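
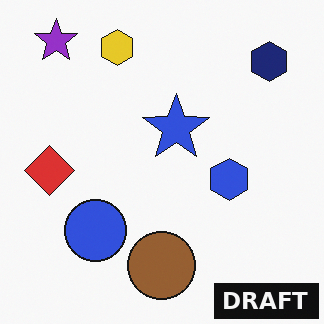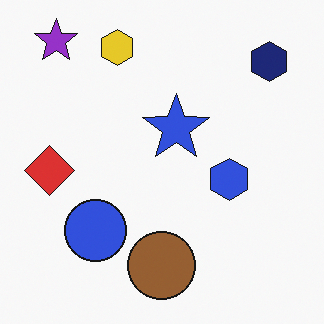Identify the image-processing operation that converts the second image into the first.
The image was watermarked with the text "DRAFT" in the lower-right corner.

A dark label reading "DRAFT" appears in the lower-right corner.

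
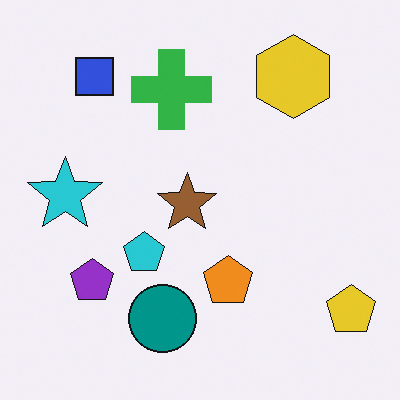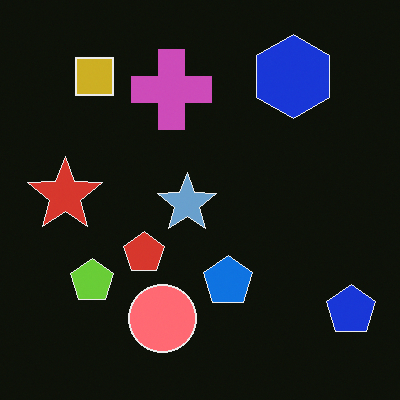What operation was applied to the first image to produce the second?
It was color-inverted (negative).

The light background has become dark and every shape's color is its complement — a photographic negative.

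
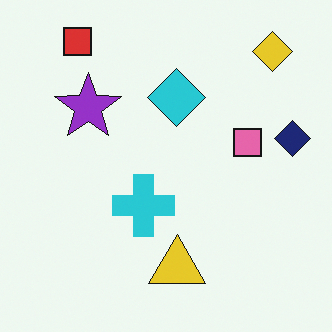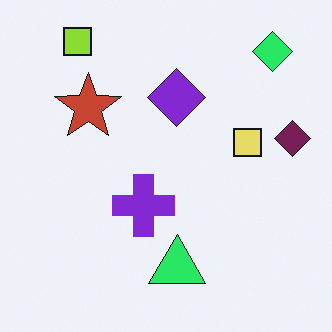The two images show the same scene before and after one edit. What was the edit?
The transformation is: hue-shifted by a moderate amount.

Every shape's color has rotated by the same amount around the hue wheel — a uniform hue shift.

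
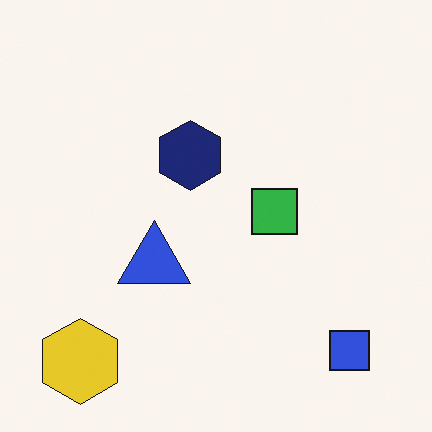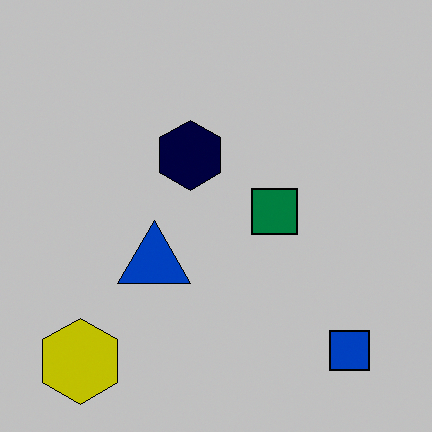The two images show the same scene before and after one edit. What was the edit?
It was aggressively posterized.

Each flat color has snapped to a coarser quantized level — most visibly, the near-white background has dropped to a flat grey.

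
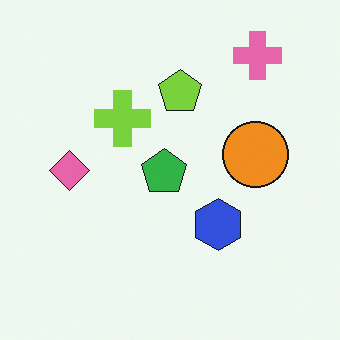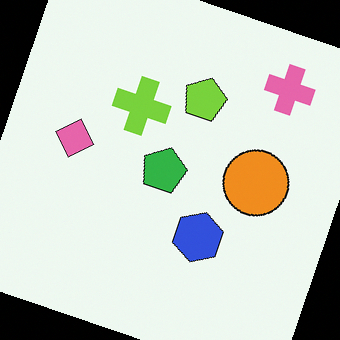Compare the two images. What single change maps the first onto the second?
The transformation is: rotated clockwise by a moderate amount.

Every shape is tilted by the same angle and the image corners show triangular fill wedges — a whole-image rotation by a non-right angle.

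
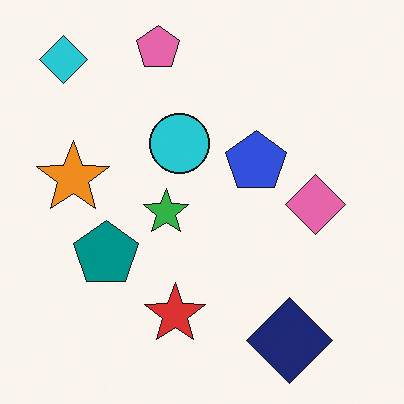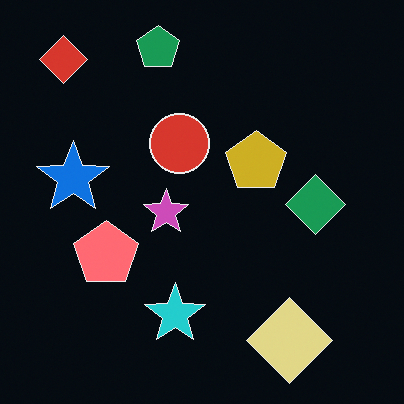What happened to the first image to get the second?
It was color-inverted (negative).

The light background has become dark and every shape's color is its complement — a photographic negative.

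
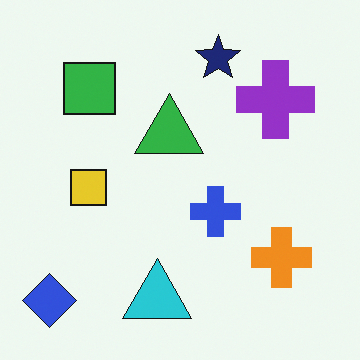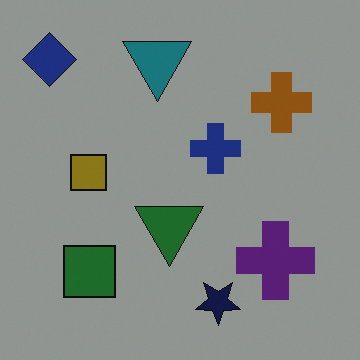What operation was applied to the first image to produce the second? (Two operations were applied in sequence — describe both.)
It was flipped vertically (top ↔ bottom), then darkened a lot.

The navy star is in the top of the first image and the bottom of the second — shapes on opposite sides of the horizontal midline have swapped in a mirror flip. Every pixel — background and shapes alike — is uniformly darkened.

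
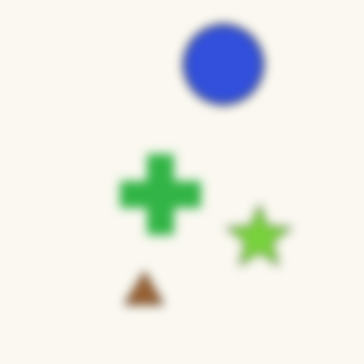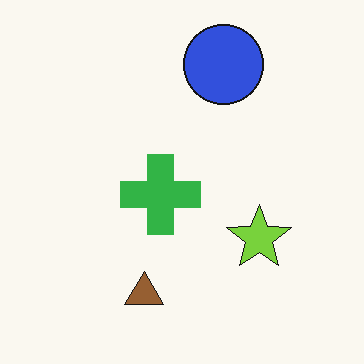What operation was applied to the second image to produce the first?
Strongly gaussian-blurred.

Shape edges and outlines are uniformly softened across the whole image.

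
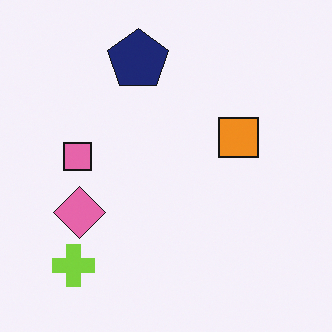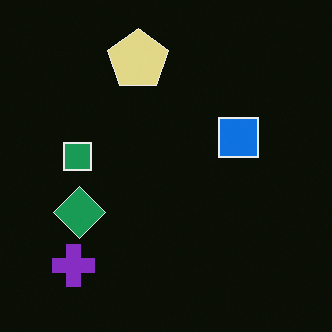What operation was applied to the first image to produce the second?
The transformation is: color-inverted (negative).

The light background has become dark and every shape's color is its complement — a photographic negative.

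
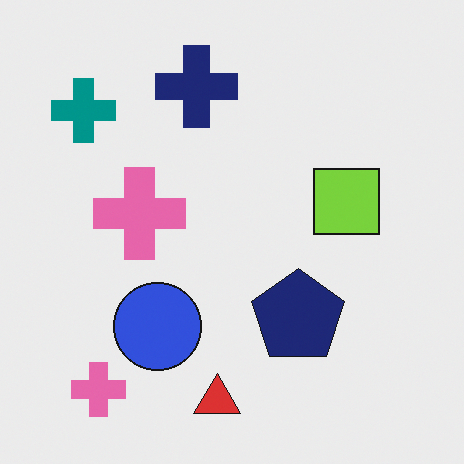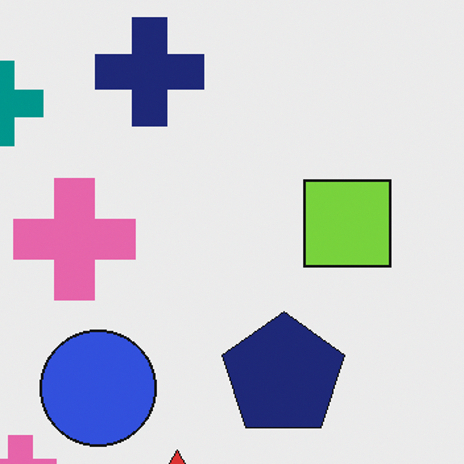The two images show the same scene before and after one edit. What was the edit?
The transformation is: cropped slightly and scaled back up.

The visible shapes are larger and the field of view is narrower; shapes near the original edges may be partly or wholly outside the frame — a crop-and-rescale.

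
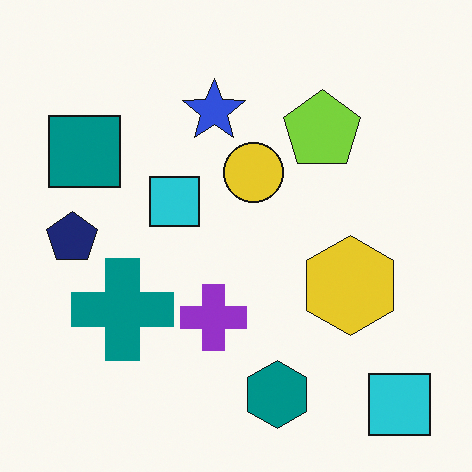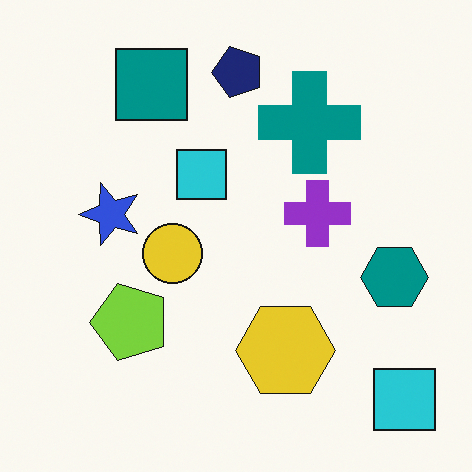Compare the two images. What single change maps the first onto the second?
The image was transposed (reflected across the top-left ↔ bottom-right diagonal).

Shapes have swapped their row and column positions — what was in the top-right is now in the bottom-left — a diagonal reflection.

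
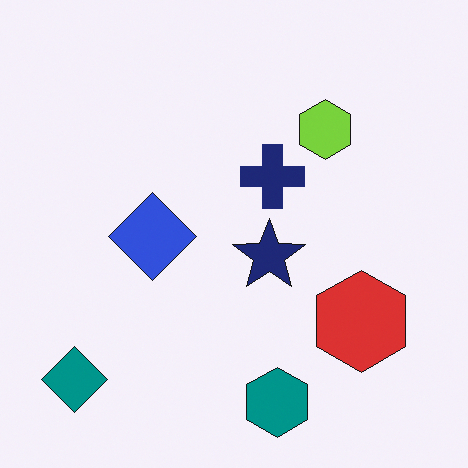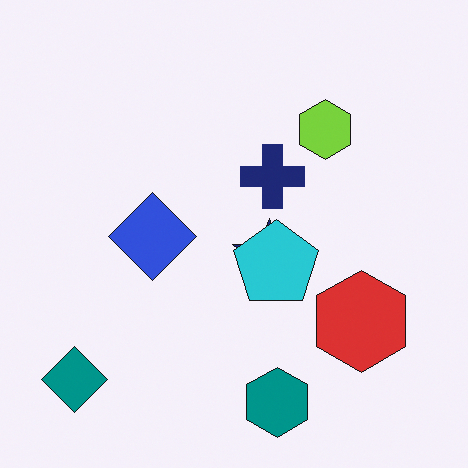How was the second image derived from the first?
This is the original image overlaid with an additional cyan pentagon.

A cyan pentagon appears in the second image that is absent from the first.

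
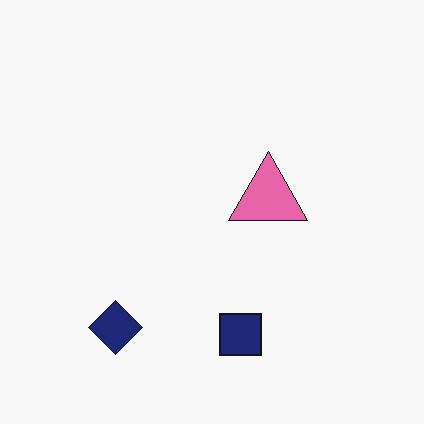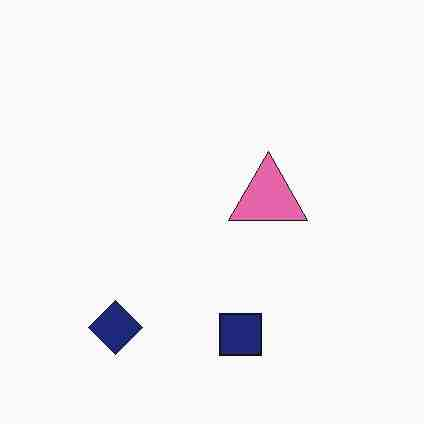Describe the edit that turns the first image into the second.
The transformation is: degraded with heavy JPEG compression.

Blocky 8×8 compression artifacts appear around shape edges and the flat background shows ringing — characteristic JPEG degradation.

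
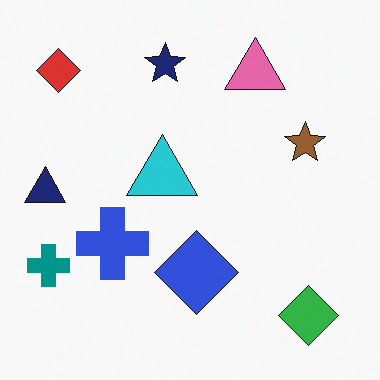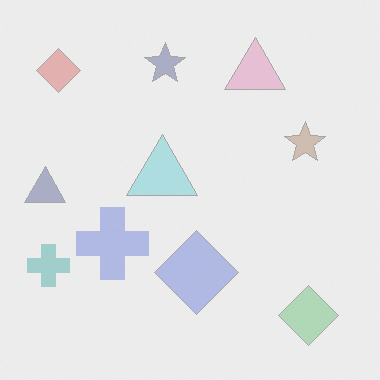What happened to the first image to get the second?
The transformation is: given much lower contrast.

Tones are pushed toward mid-grey across the whole image — a global contrast change.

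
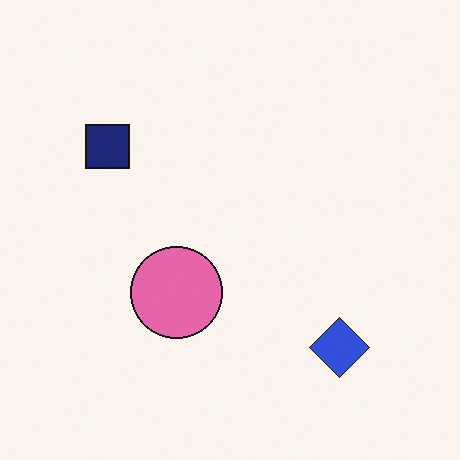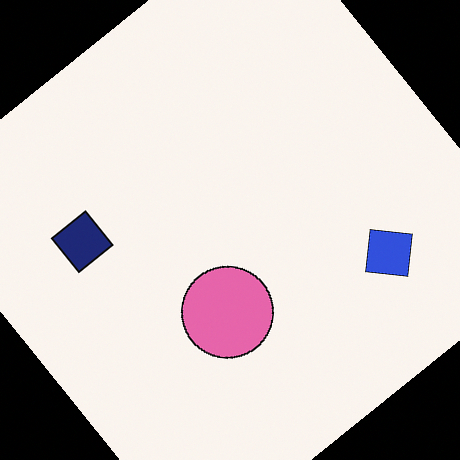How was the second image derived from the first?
Rotated counter-clockwise by a large amount — several tens of degrees.

Every shape is tilted by the same angle and the image corners show triangular fill wedges — a whole-image rotation by a non-right angle.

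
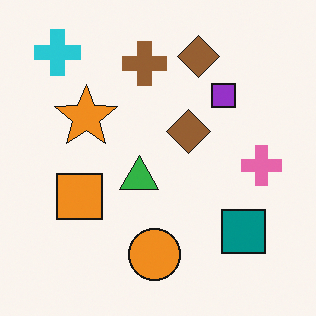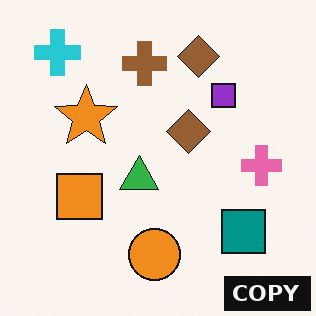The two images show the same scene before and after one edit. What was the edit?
The second image is the first watermarked with the text "COPY" in the lower-right corner.

A dark label reading "COPY" appears in the lower-right corner.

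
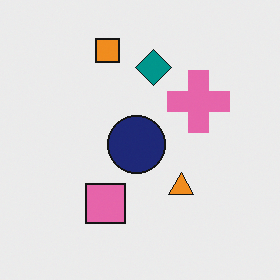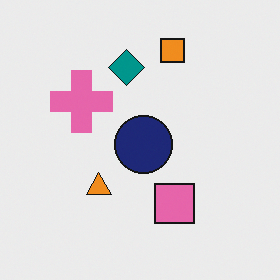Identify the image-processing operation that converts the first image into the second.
The transformation is: flipped horizontally (left ↔ right).

The pink cross is in the right of the first image and the left of the second — shapes on opposite sides of the vertical midline have swapped in a mirror flip.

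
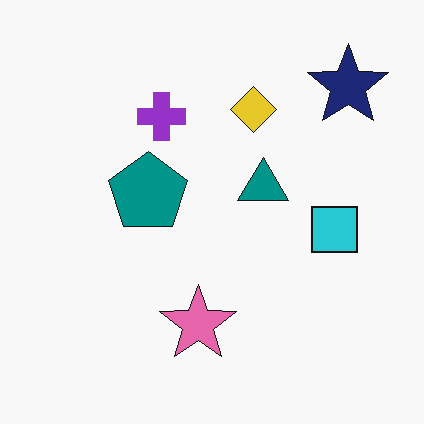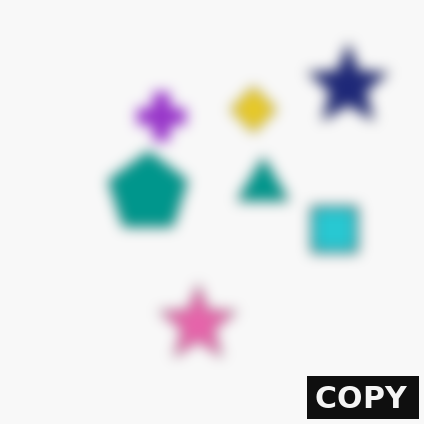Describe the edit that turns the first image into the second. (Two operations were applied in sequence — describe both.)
It was heavily blurred, then watermarked with the text "COPY" in the lower-right corner.

Shape edges and outlines are uniformly softened across the whole image. A dark label reading "COPY" appears in the lower-right corner.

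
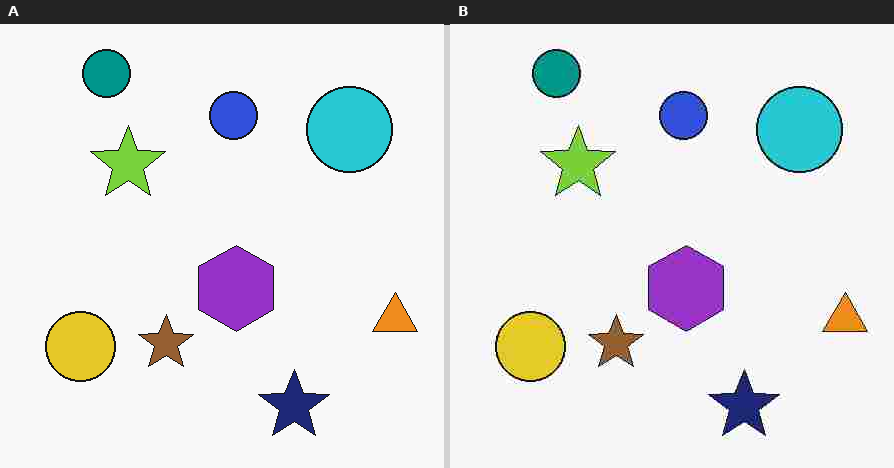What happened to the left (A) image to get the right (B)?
Degraded with heavy JPEG compression.

Blocky 8×8 compression artifacts appear around shape edges and the flat background shows ringing — characteristic JPEG degradation.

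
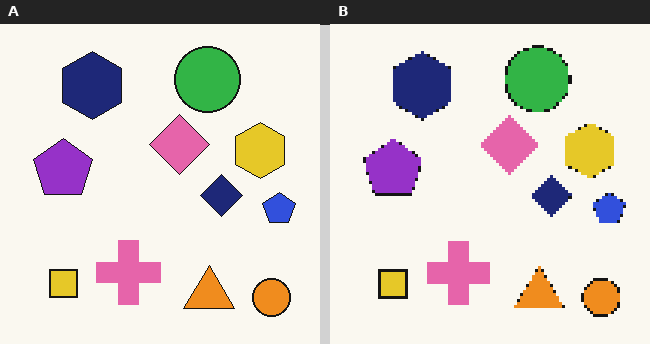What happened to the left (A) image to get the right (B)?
The transformation is: mildly pixelated.

Shapes are reduced to large square blocks; fine edges and outlines are lost — a downscale-then-upscale (mosaic) effect.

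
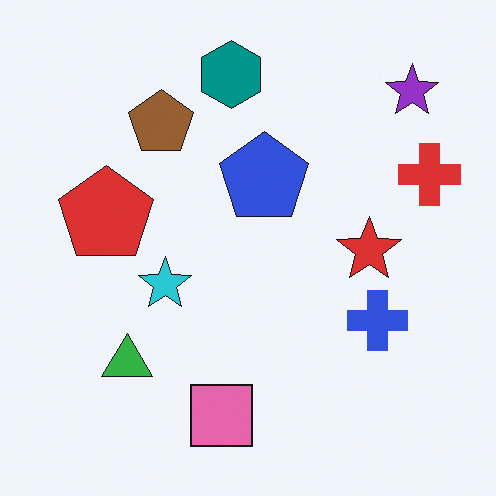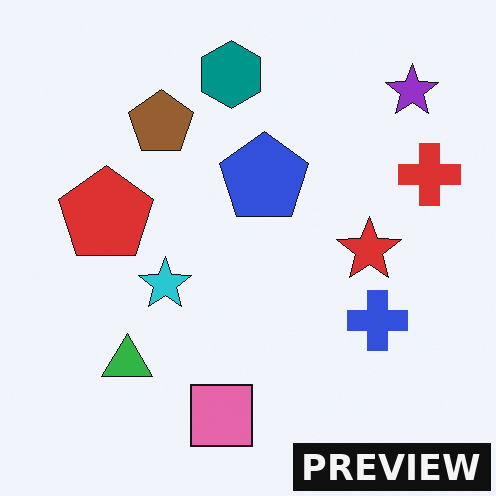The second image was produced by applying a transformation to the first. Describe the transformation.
This is the original image watermarked with the text "PREVIEW" in the lower-right corner.

A dark label reading "PREVIEW" appears in the lower-right corner.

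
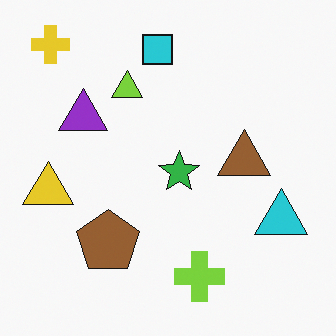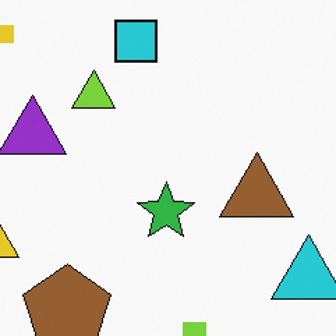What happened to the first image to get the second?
This is the original image cropped to a modestly smaller region and rescaled.

The visible shapes are larger and the field of view is narrower; shapes near the original edges may be partly or wholly outside the frame — a crop-and-rescale.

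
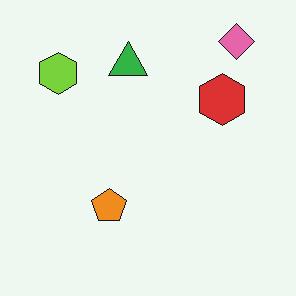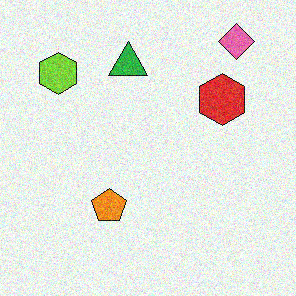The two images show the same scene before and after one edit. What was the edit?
The second image is the first degraded with moderate additive noise.

Random speckle covers the whole image, including the flat background.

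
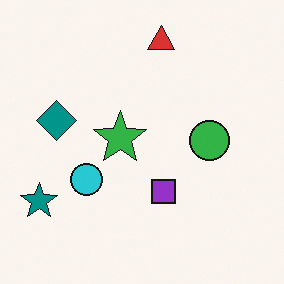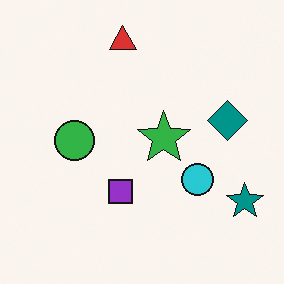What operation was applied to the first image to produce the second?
The image was flipped horizontally (left ↔ right).

The teal star is in the bottom-left of the first image and the bottom-right of the second — shapes on opposite sides of the vertical midline have swapped in a mirror flip.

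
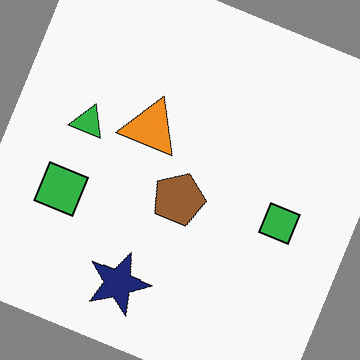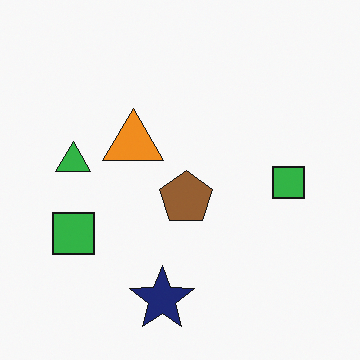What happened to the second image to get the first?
The image was rotated clockwise by a clearly visible amount.

Every shape is tilted by the same angle and the image corners show triangular fill wedges — a whole-image rotation by a non-right angle.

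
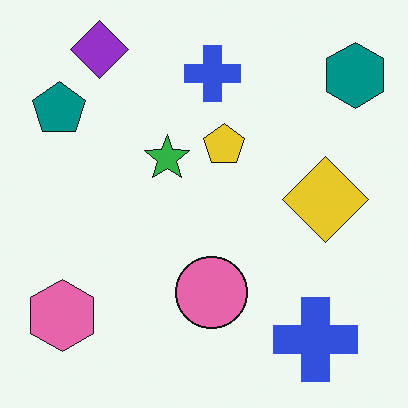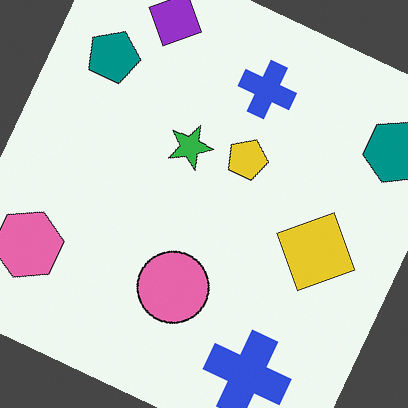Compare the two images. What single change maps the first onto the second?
The transformation is: rotated clockwise by a clearly visible amount.

Every shape is tilted by the same angle and the image corners show triangular fill wedges — a whole-image rotation by a non-right angle.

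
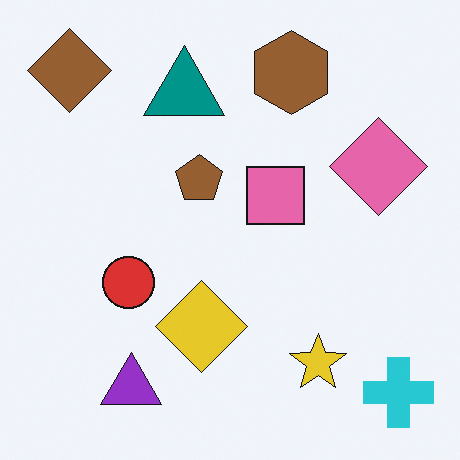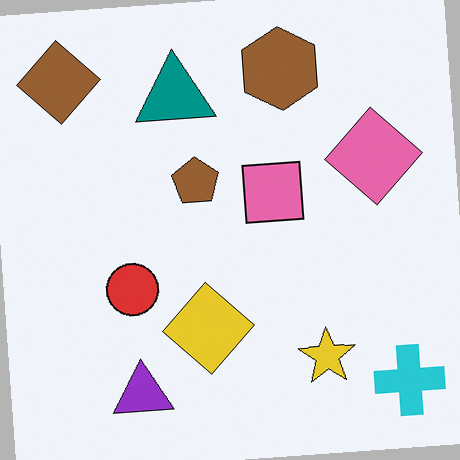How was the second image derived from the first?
Rotated counter-clockwise by a few degrees.

Every shape is tilted by the same angle and the image corners show triangular fill wedges — a whole-image rotation by a non-right angle.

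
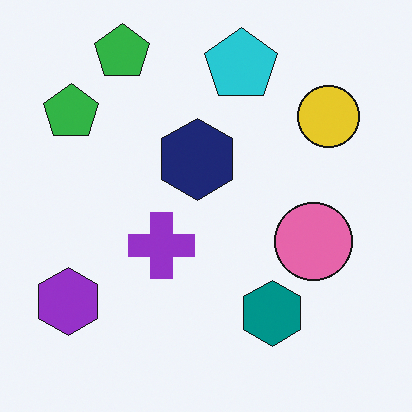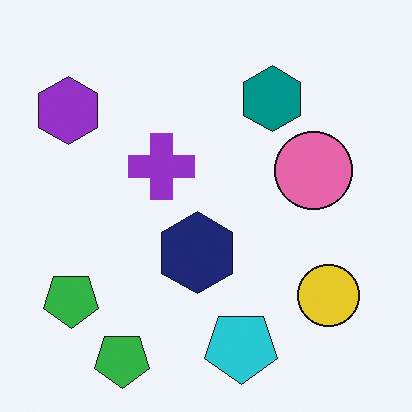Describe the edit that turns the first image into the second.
The transformation is: flipped vertically (top ↔ bottom).

The cyan pentagon is in the top of the first image and the bottom of the second — shapes on opposite sides of the horizontal midline have swapped in a mirror flip.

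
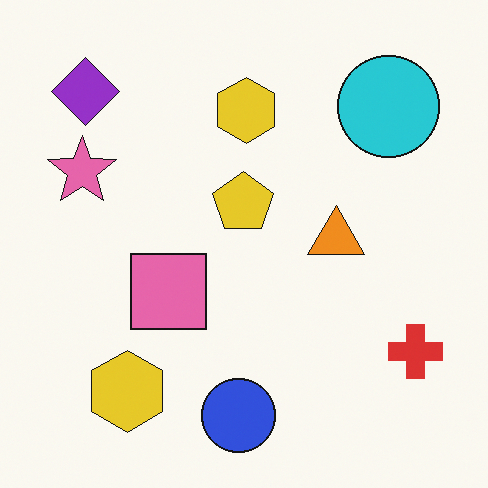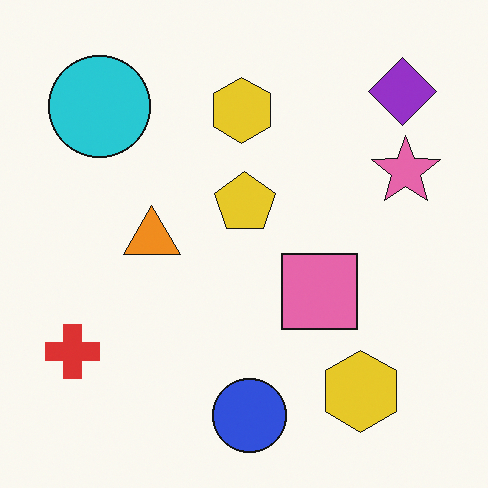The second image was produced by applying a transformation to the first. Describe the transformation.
The transformation is: flipped horizontally (left ↔ right).

The red cross is in the bottom-right of the first image and the bottom-left of the second — shapes on opposite sides of the vertical midline have swapped in a mirror flip.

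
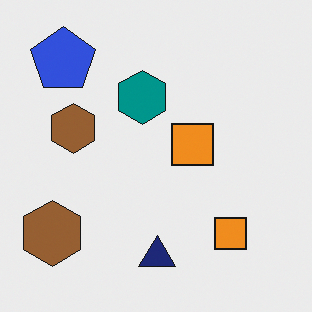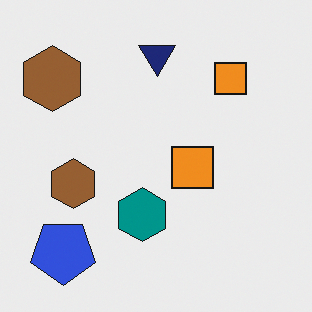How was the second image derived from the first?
The transformation is: flipped vertically (top ↔ bottom).

The navy triangle is in the bottom of the first image and the top of the second — shapes on opposite sides of the horizontal midline have swapped in a mirror flip.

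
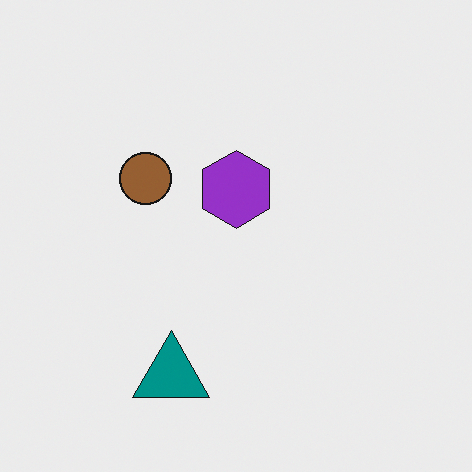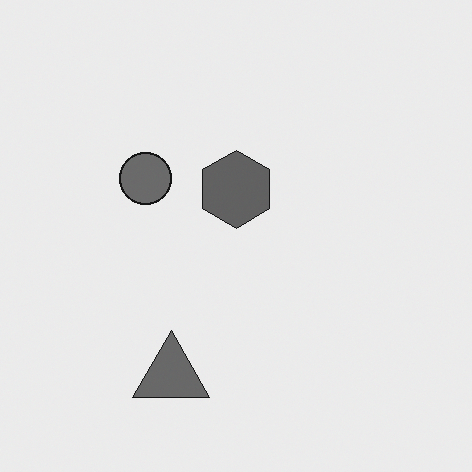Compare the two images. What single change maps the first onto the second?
It was converted to grayscale.

All color is removed — every shape is now a shade of grey.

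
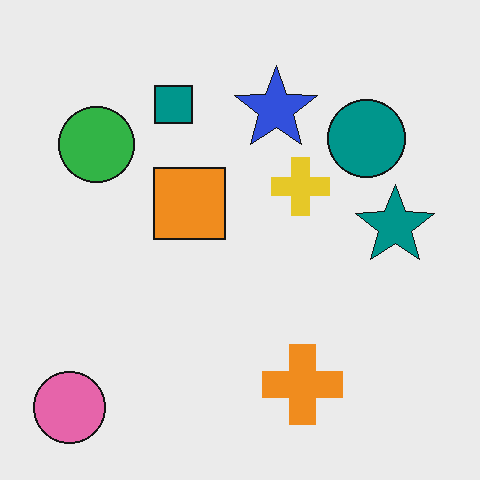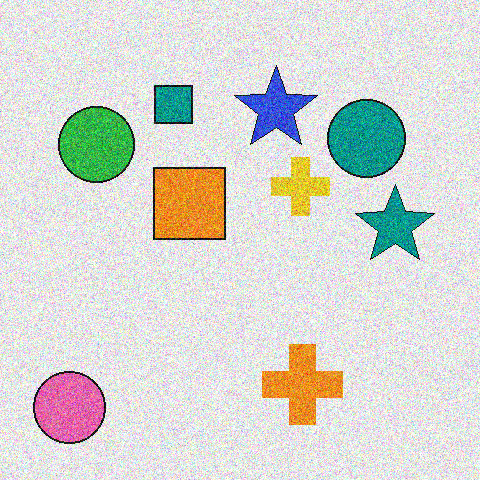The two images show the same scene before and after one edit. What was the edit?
This is the original image degraded with a thick layer of grain.

Random speckle covers the whole image, including the flat background.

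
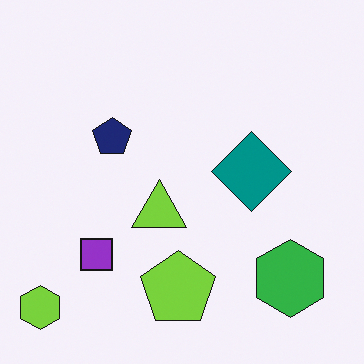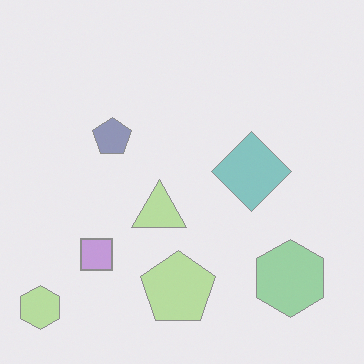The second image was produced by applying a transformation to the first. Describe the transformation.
The second image is the first washed out (contrast reduced).

Tones are pushed toward mid-grey across the whole image — a global contrast change.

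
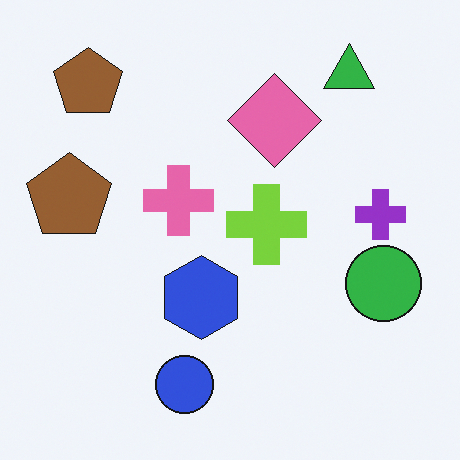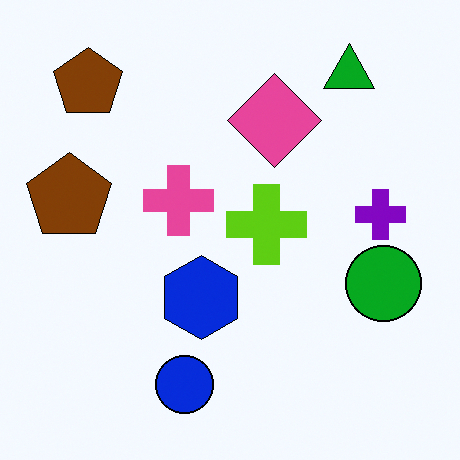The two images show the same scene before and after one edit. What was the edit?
Given slightly increased contrast.

Tones are pushed away from mid-grey across the whole image — a global contrast change.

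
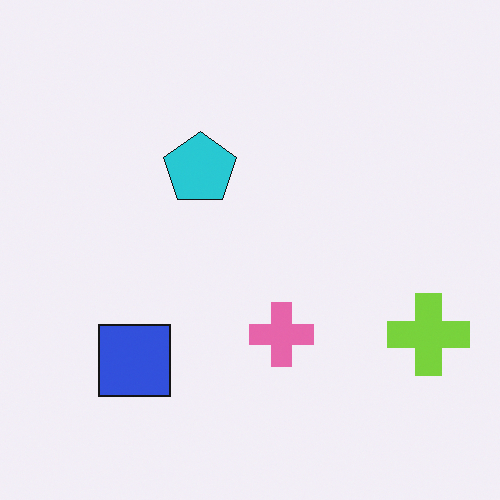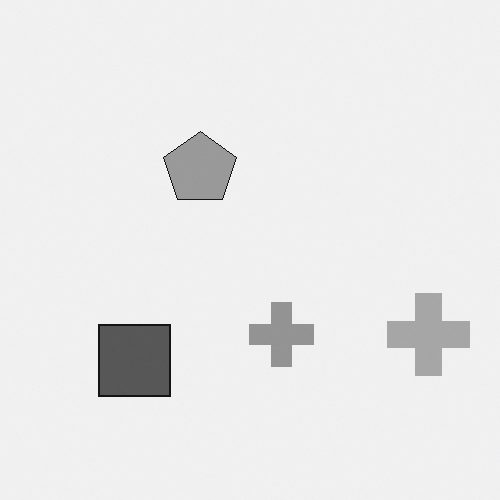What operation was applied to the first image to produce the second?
The transformation is: converted to grayscale.

All color is removed — every shape is now a shade of grey.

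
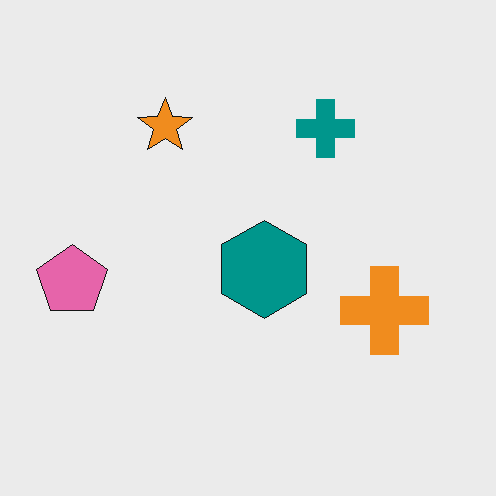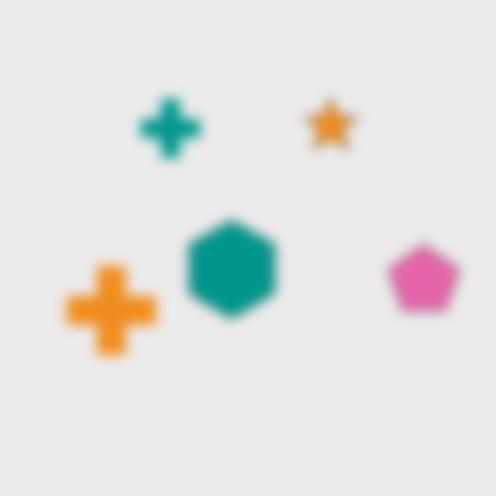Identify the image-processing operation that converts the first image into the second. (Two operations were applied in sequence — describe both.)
Flipped horizontally (left ↔ right), then heavily blurred.

The pink pentagon is in the left of the first image and the right of the second — shapes on opposite sides of the vertical midline have swapped in a mirror flip. Shape edges and outlines are uniformly softened across the whole image.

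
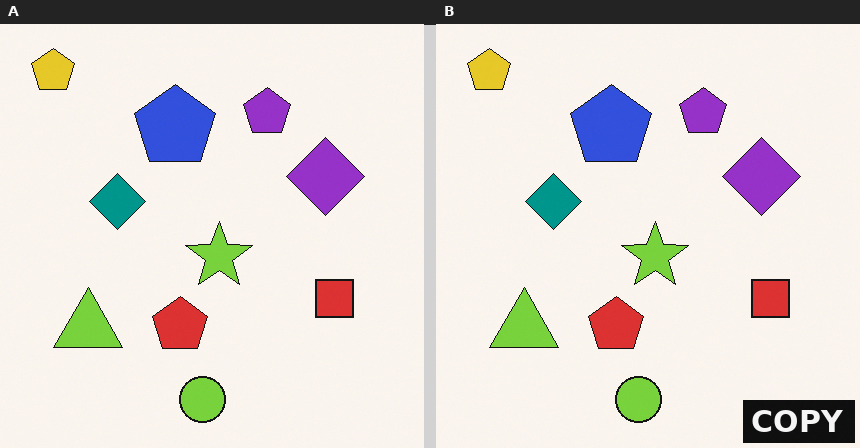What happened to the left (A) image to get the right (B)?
The transformation is: watermarked with the text "COPY" in the lower-right corner.

A dark label reading "COPY" appears in the lower-right corner.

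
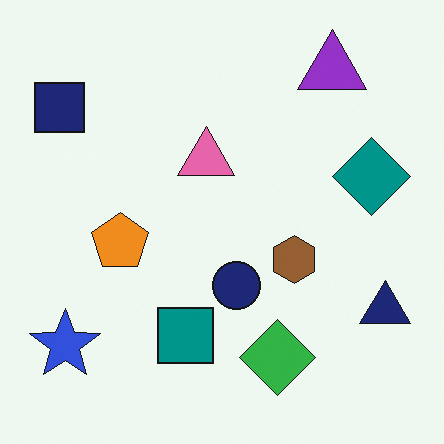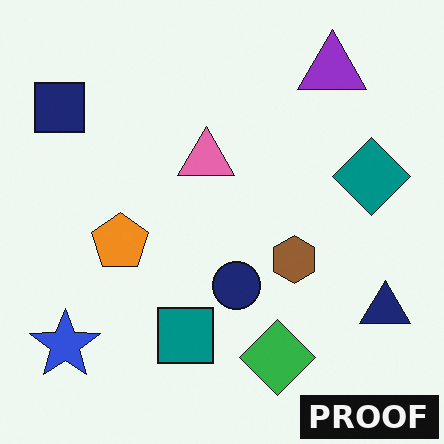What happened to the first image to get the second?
Watermarked with the text "PROOF" in the lower-right corner.

A dark label reading "PROOF" appears in the lower-right corner.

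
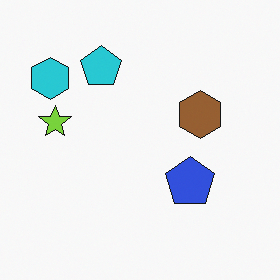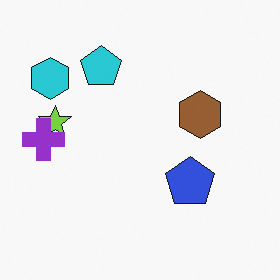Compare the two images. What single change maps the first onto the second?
The image was overlaid with an additional purple cross.

A purple cross appears in the second image that is absent from the first.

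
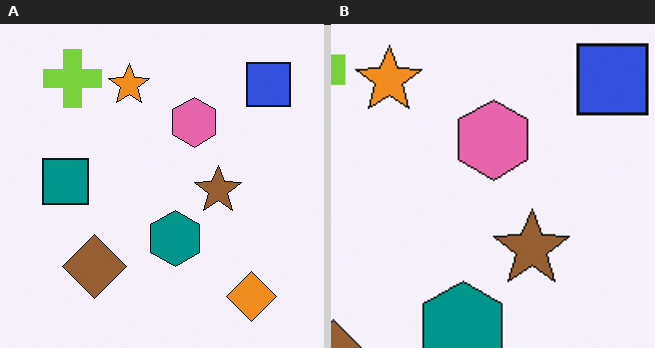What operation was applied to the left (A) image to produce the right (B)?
The right (B) image is the left (A) cropped slightly and scaled back up.

The visible shapes are larger and the field of view is narrower; shapes near the original edges may be partly or wholly outside the frame — a crop-and-rescale.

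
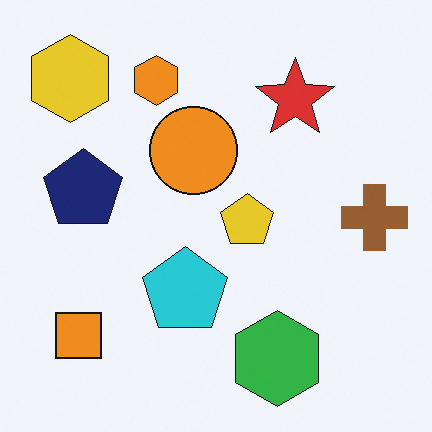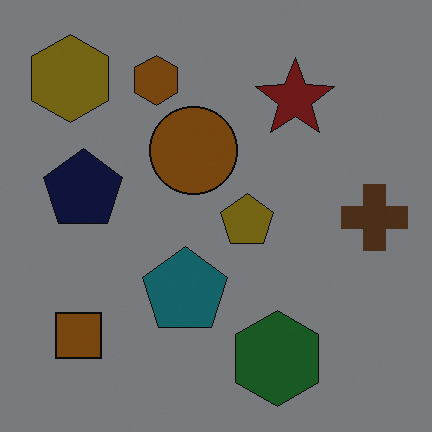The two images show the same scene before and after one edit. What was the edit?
The second image is the first darkened a lot.

Every pixel — background and shapes alike — is uniformly darkened.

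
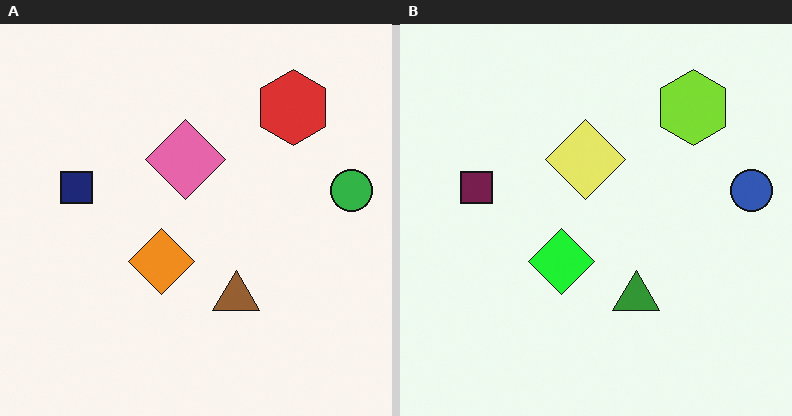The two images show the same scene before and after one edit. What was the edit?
Hue-shifted through roughly a third of the color wheel.

Every shape's color has rotated by the same amount around the hue wheel — a uniform hue shift.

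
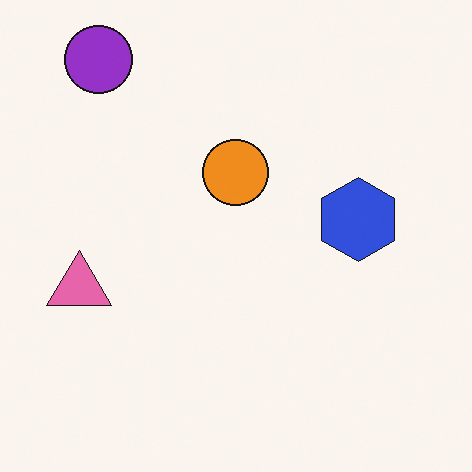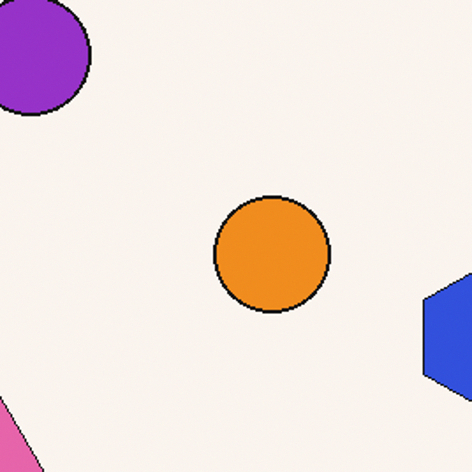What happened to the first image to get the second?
The image was cropped tightly and scaled back up.

The visible shapes are larger and the field of view is narrower; shapes near the original edges may be partly or wholly outside the frame — a crop-and-rescale.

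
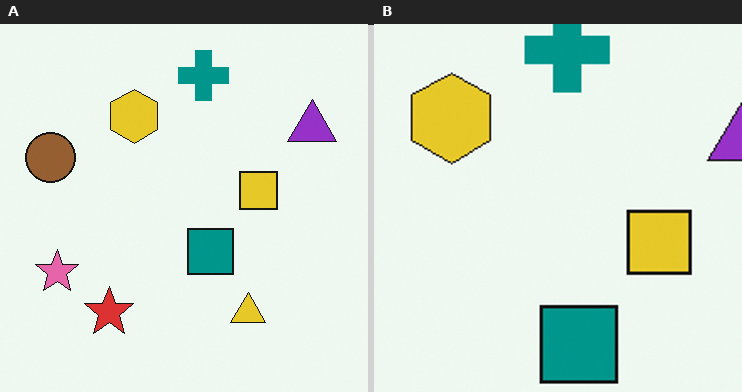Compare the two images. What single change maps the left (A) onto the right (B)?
It was cropped to a noticeably smaller region and rescaled.

The visible shapes are larger and the field of view is narrower; shapes near the original edges may be partly or wholly outside the frame — a crop-and-rescale.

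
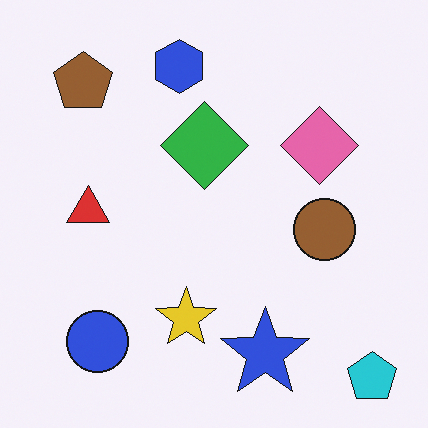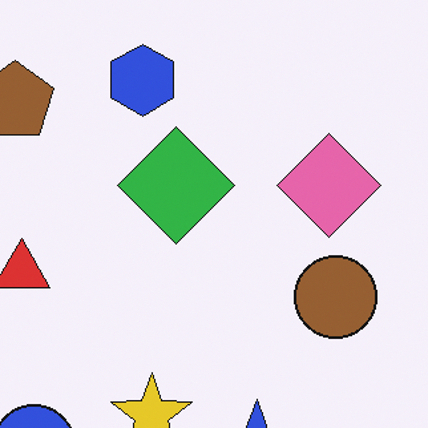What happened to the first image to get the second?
The transformation is: cropped slightly and scaled back up.

The visible shapes are larger and the field of view is narrower; shapes near the original edges may be partly or wholly outside the frame — a crop-and-rescale.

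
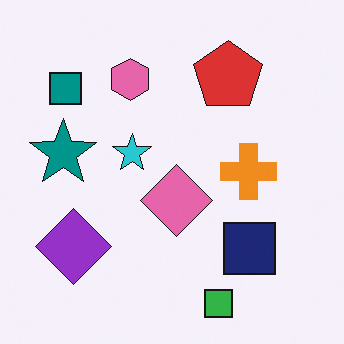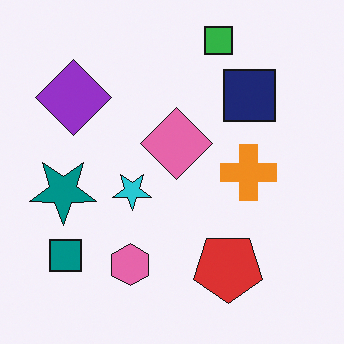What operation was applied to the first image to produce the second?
This is the original image flipped vertically (top ↔ bottom).

The green square is in the bottom of the first image and the top of the second — shapes on opposite sides of the horizontal midline have swapped in a mirror flip.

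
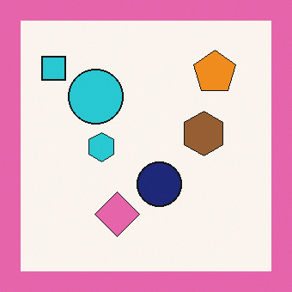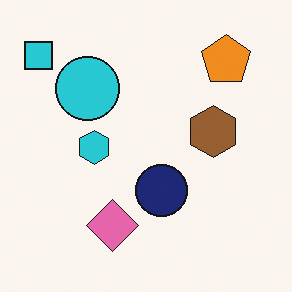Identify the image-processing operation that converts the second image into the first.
This is the original image framed with a pink border.

A solid pink frame runs around the edge of the first image, with the content slightly shrunk inside it.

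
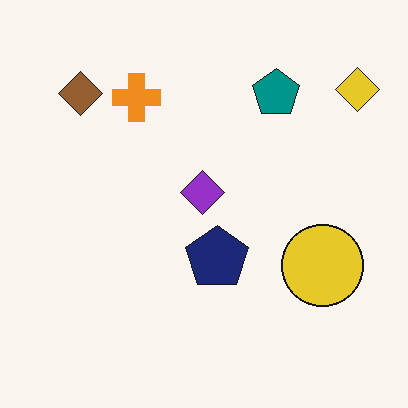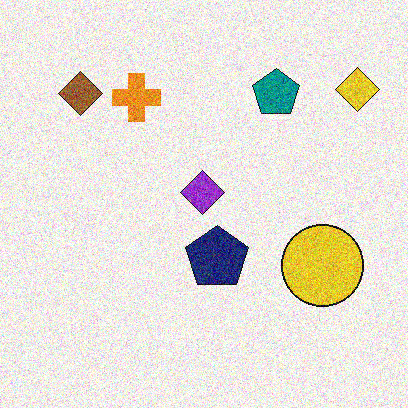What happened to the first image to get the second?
The image was degraded with heavy additive noise.

Random speckle covers the whole image, including the flat background.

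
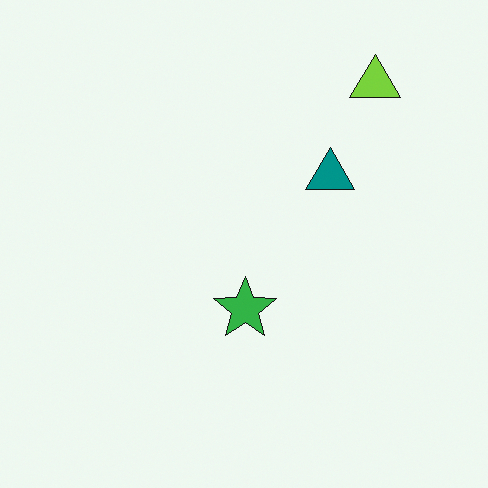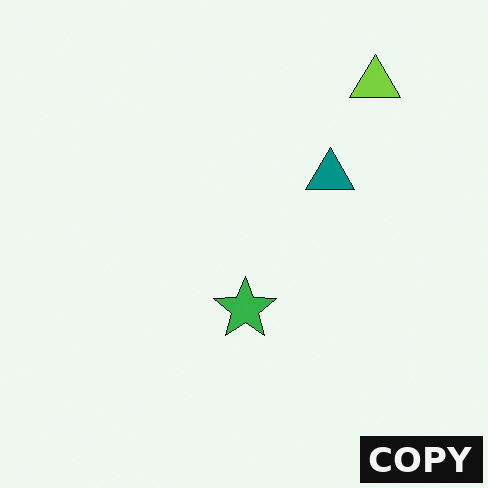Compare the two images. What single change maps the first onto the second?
Watermarked with the text "COPY" in the lower-right corner.

A dark label reading "COPY" appears in the lower-right corner.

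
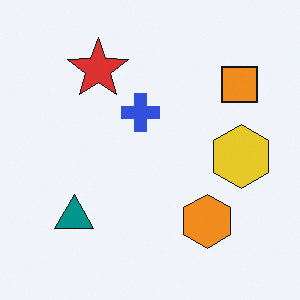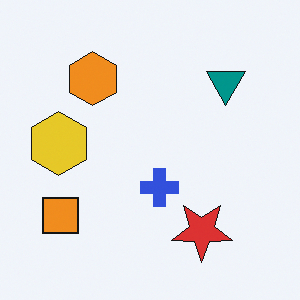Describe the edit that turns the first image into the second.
Rotated 180°.

The orange square sits in the top-right of the first image and the bottom-left of the second — consistent with a whole-image 180° rotation.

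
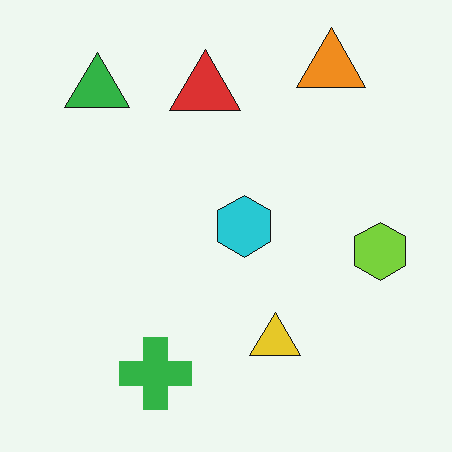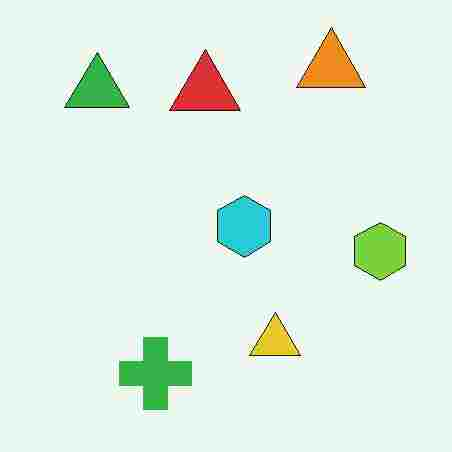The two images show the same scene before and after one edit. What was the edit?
Degraded with heavy JPEG compression.

Blocky 8×8 compression artifacts appear around shape edges and the flat background shows ringing — characteristic JPEG degradation.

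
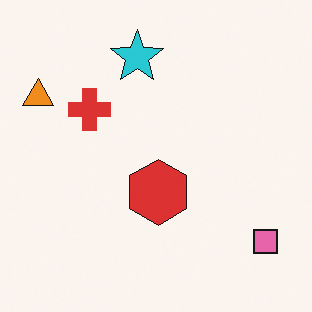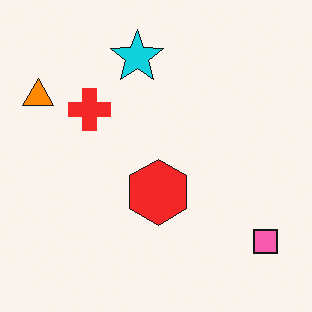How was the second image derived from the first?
This is the original image slightly oversaturated.

All colors are more vivid — a global saturation change.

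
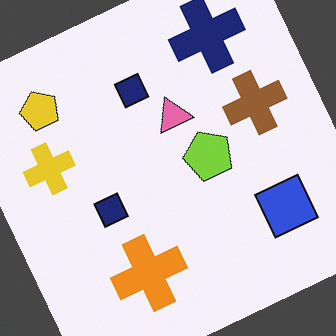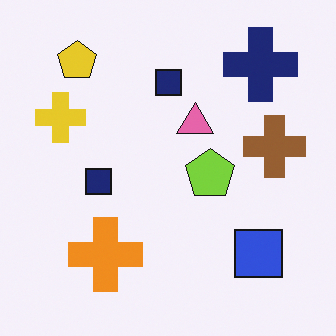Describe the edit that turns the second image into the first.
The first image is the second rotated counter-clockwise by a moderate amount.

Every shape is tilted by the same angle and the image corners show triangular fill wedges — a whole-image rotation by a non-right angle.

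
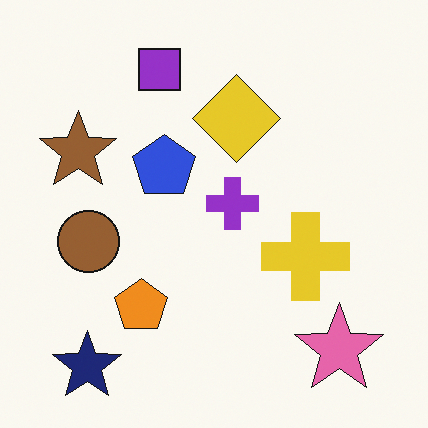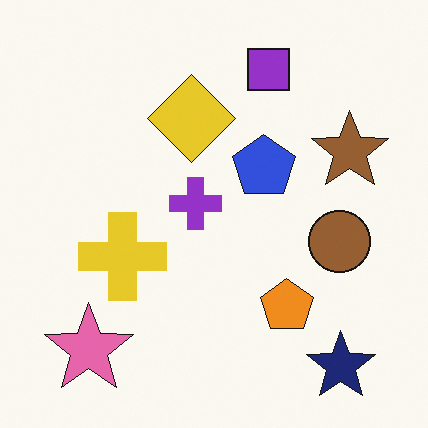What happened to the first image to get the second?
The second image is the first flipped horizontally (left ↔ right).

The brown star is in the left of the first image and the right of the second — shapes on opposite sides of the vertical midline have swapped in a mirror flip.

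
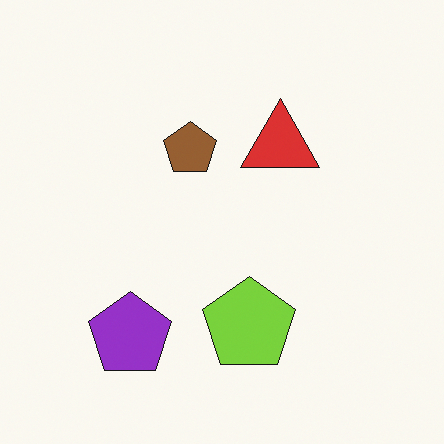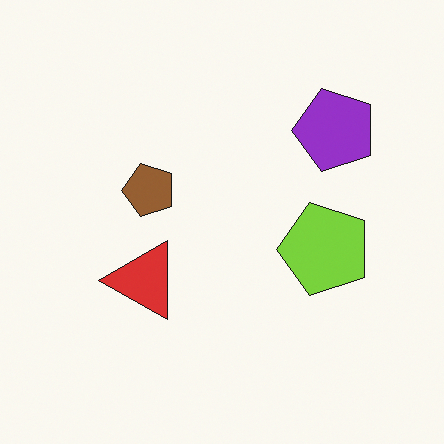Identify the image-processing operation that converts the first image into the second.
Transposed (reflected across the top-left ↔ bottom-right diagonal).

Shapes have swapped their row and column positions — what was in the top-right is now in the bottom-left — a diagonal reflection.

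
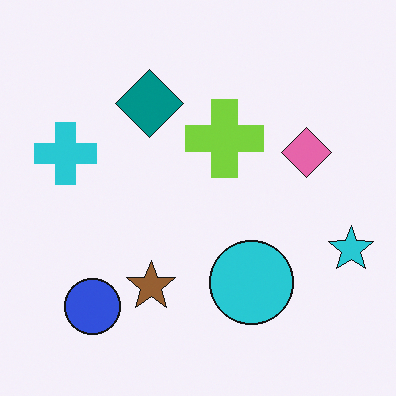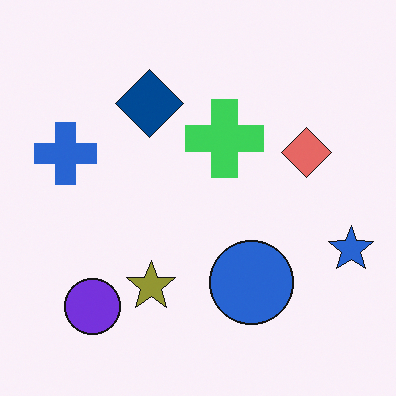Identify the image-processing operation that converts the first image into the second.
The image was hue-shifted by a small amount.

Every shape's color has rotated by the same amount around the hue wheel — a uniform hue shift.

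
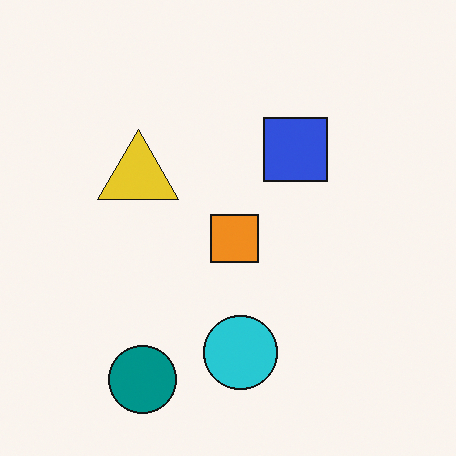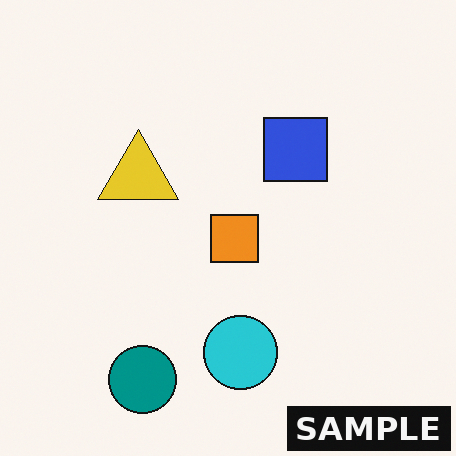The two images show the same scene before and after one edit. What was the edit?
Watermarked with the text "SAMPLE" in the lower-right corner.

A dark label reading "SAMPLE" appears in the lower-right corner.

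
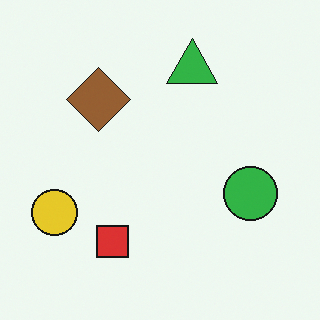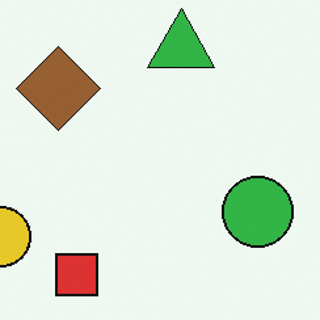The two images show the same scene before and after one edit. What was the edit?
The second image is the first cropped to a modestly smaller region and rescaled.

The visible shapes are larger and the field of view is narrower; shapes near the original edges may be partly or wholly outside the frame — a crop-and-rescale.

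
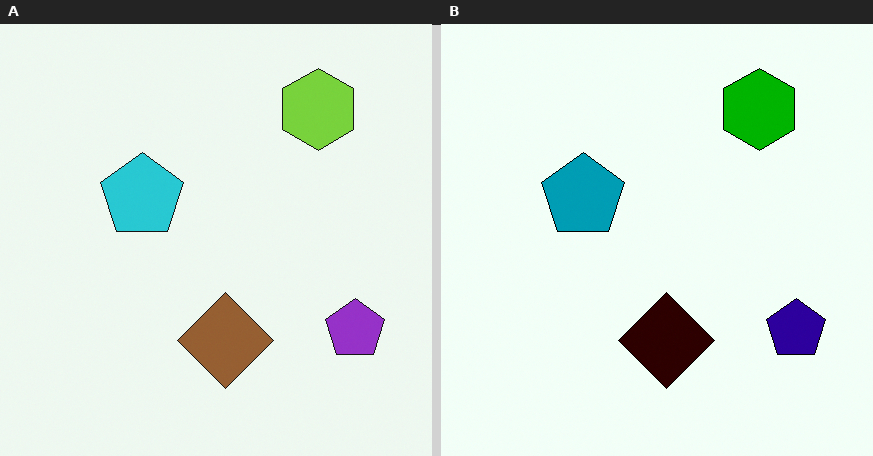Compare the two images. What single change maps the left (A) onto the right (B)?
The right (B) image is the left (A) given much higher contrast.

Tones are pushed away from mid-grey across the whole image — a global contrast change.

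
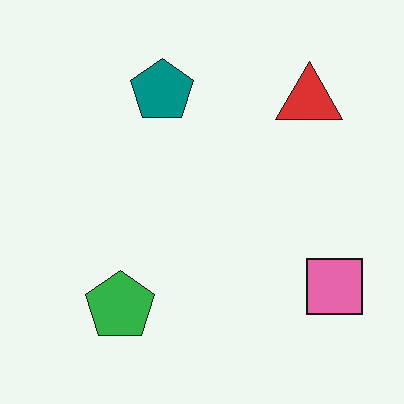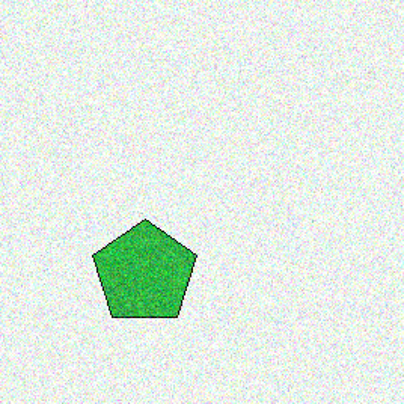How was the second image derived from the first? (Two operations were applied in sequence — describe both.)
The image was degraded with visible gaussian noise, then cropped slightly and scaled back up.

Random speckle covers the whole image, including the flat background. The visible shapes are larger and the field of view is narrower; shapes near the original edges may be partly or wholly outside the frame — a crop-and-rescale.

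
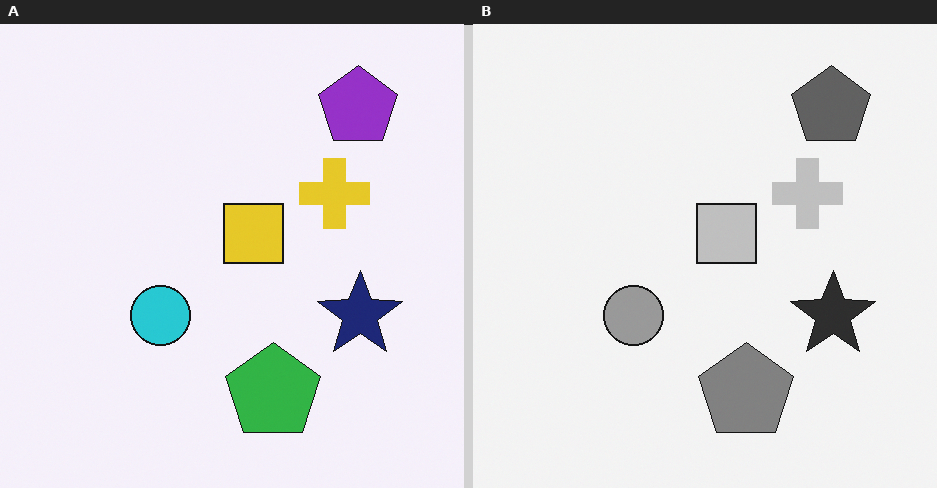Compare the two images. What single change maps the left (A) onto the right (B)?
The image was converted to grayscale.

All color is removed — every shape is now a shade of grey.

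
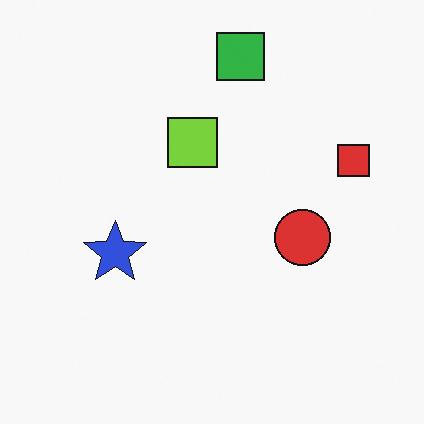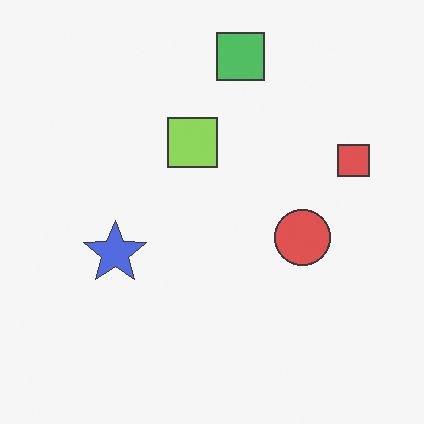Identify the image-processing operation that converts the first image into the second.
It was given slightly reduced contrast.

Tones are pushed toward mid-grey across the whole image — a global contrast change.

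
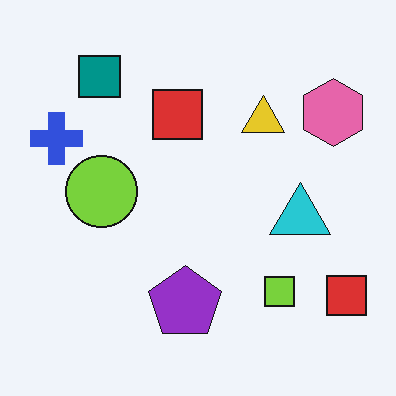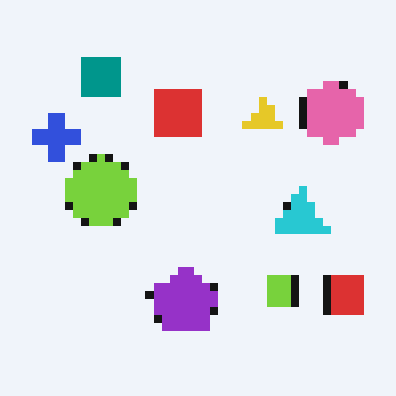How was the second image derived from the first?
This is the original image moderately pixelated.

Shapes are reduced to large square blocks; fine edges and outlines are lost — a downscale-then-upscale (mosaic) effect.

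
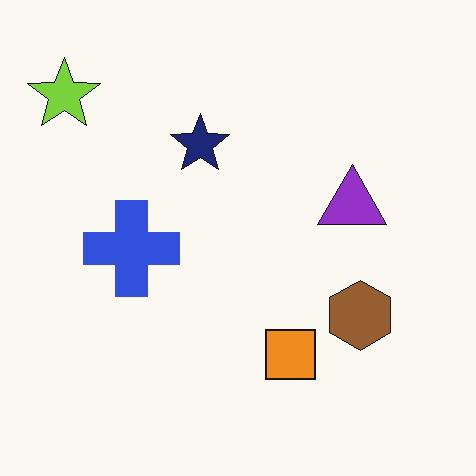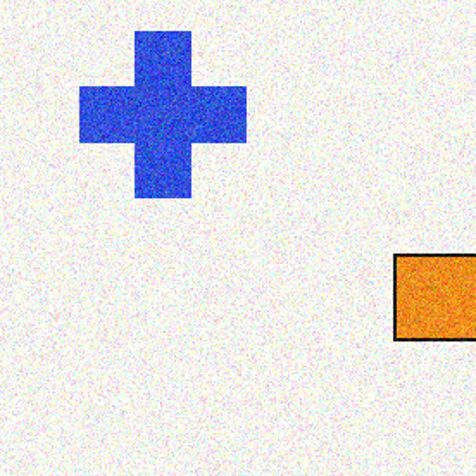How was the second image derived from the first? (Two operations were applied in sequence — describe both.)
It was degraded with visible gaussian noise, then cropped tightly and scaled back up.

Random speckle covers the whole image, including the flat background. The visible shapes are larger and the field of view is narrower; shapes near the original edges may be partly or wholly outside the frame — a crop-and-rescale.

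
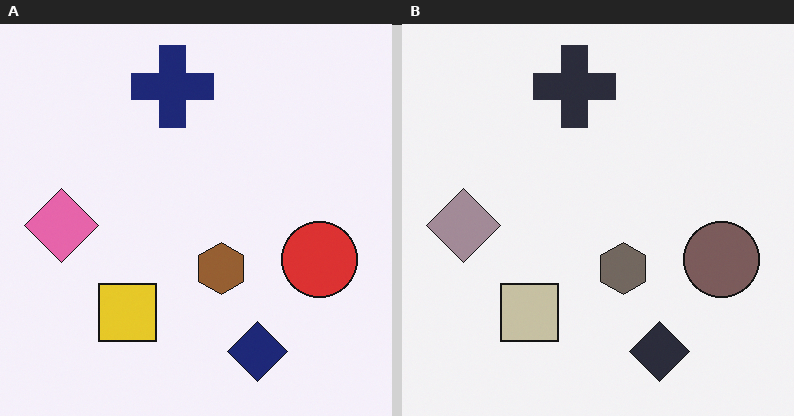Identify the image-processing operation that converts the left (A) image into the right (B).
The image was made much more muted (saturation change).

All colors are more muted and greyish — a global saturation change.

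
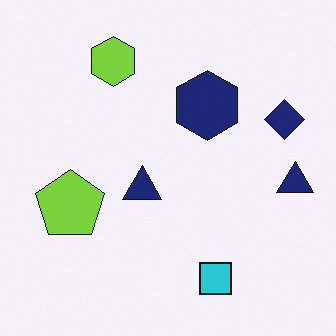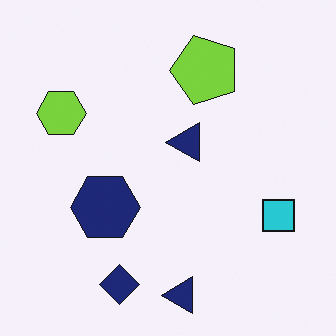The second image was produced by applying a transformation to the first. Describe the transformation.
The second image is the first transposed (reflected across the top-left ↔ bottom-right diagonal).

Shapes have swapped their row and column positions — what was in the top-right is now in the bottom-left — a diagonal reflection.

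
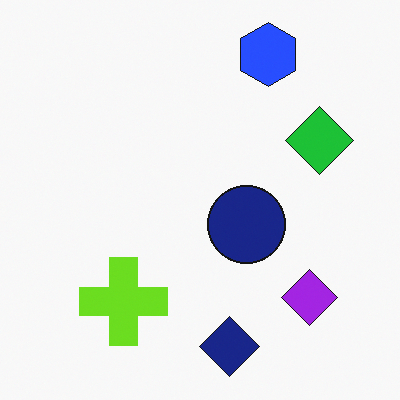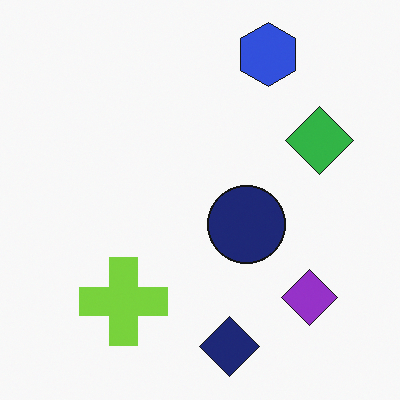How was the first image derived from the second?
It was slightly oversaturated.

All colors are more vivid — a global saturation change.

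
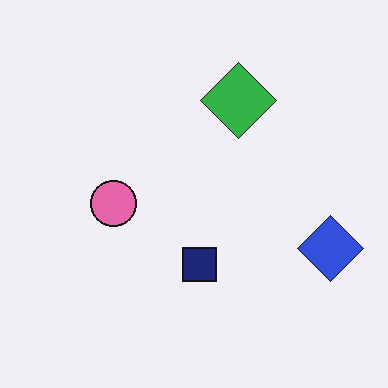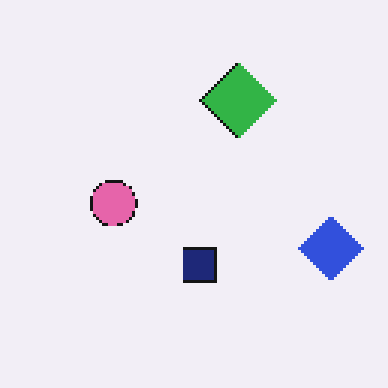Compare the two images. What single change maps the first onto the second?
Lightly pixelated (a mild mosaic effect).

Shapes are reduced to large square blocks; fine edges and outlines are lost — a downscale-then-upscale (mosaic) effect.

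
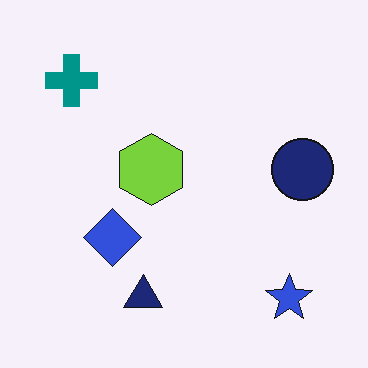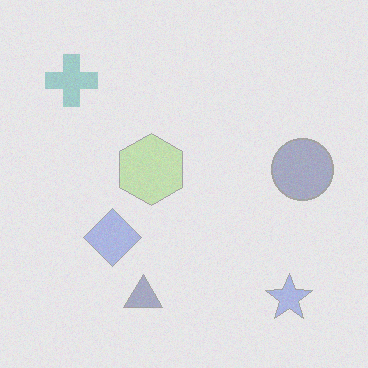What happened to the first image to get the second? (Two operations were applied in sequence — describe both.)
The second image is the first degraded with moderate additive noise, then given much lower contrast.

Random speckle covers the whole image, including the flat background. Tones are pushed toward mid-grey across the whole image — a global contrast change.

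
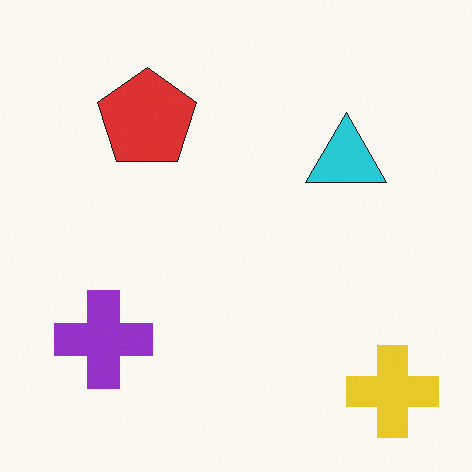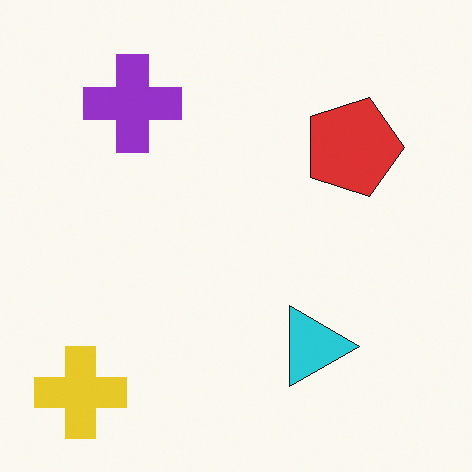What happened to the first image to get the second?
The second image is the first rotated 90° clockwise.

The yellow cross sits in the bottom-right of the first image and the bottom-left of the second — consistent with a whole-image 90° clockwise rotation.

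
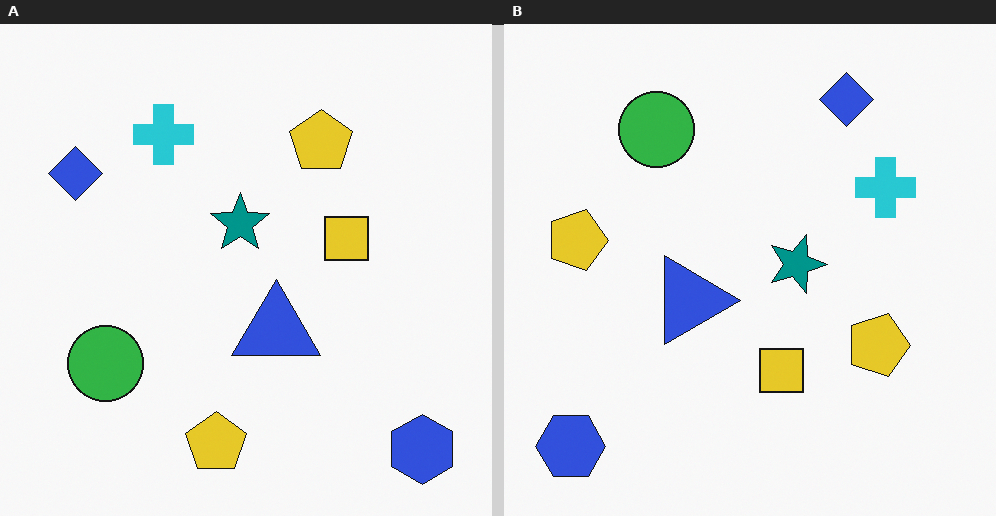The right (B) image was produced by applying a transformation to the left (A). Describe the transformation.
The image was rotated 90° clockwise.

The blue hexagon sits in the bottom-right of the left (A) image and the bottom-left of the right (B) — consistent with a whole-image 90° clockwise rotation.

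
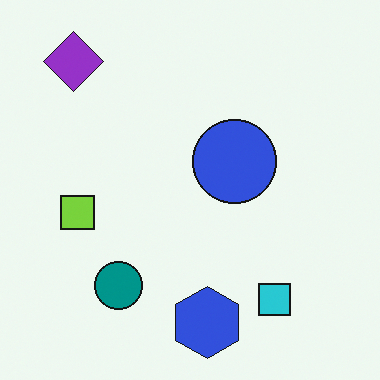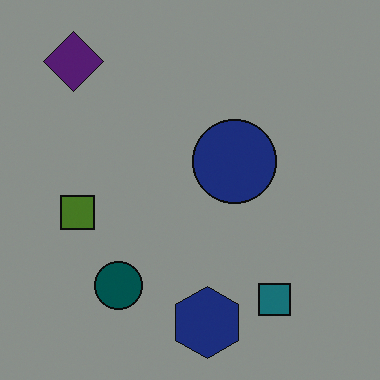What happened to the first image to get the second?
The transformation is: substantially darkened.

Every pixel — background and shapes alike — is uniformly darkened.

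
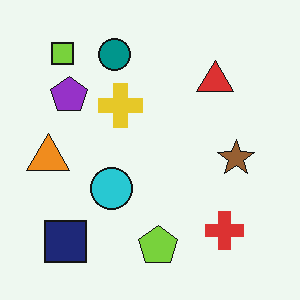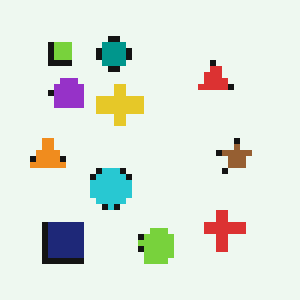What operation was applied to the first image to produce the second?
The second image is the first pixelated into visible square blocks.

Shapes are reduced to large square blocks; fine edges and outlines are lost — a downscale-then-upscale (mosaic) effect.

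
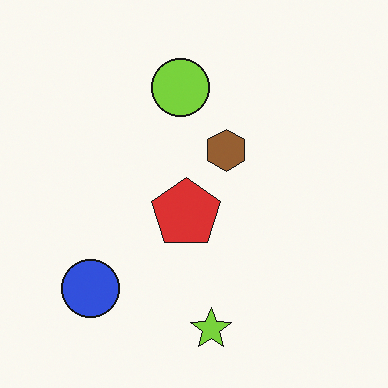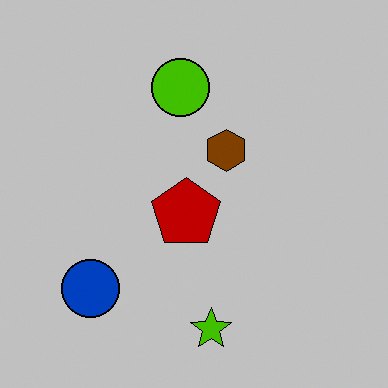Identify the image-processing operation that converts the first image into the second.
Heavily posterized to just a handful of flat colors.

Each flat color has snapped to a coarser quantized level — most visibly, the near-white background has dropped to a flat grey.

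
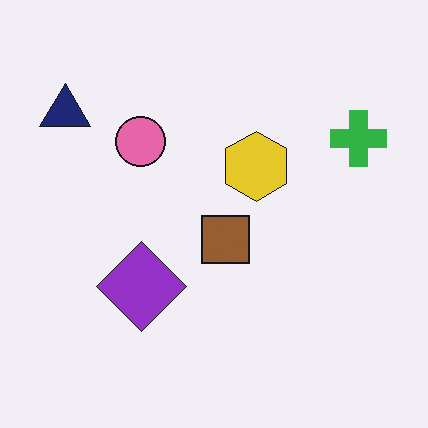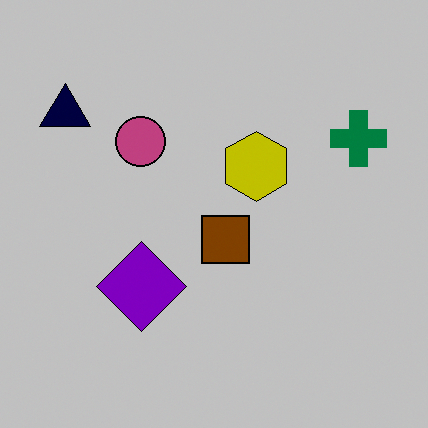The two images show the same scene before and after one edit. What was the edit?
Aggressively posterized.

Each flat color has snapped to a coarser quantized level — most visibly, the near-white background has dropped to a flat grey.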